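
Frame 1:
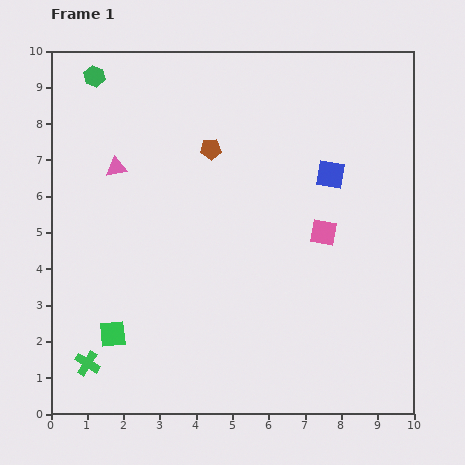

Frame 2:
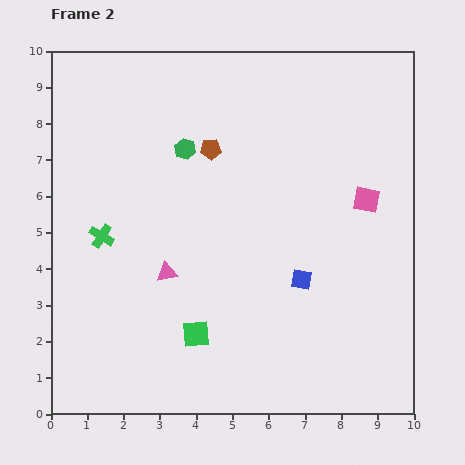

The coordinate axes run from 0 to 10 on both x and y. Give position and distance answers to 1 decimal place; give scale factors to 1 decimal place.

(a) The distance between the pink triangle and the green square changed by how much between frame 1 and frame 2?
-2.7

Distance in frame 1: 4.6. Distance in frame 2: 1.9.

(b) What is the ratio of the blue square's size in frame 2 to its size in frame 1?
0.7×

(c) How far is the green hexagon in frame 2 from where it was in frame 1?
3.2

The green hexagon moved from (1.2, 9.3) to (3.7, 7.3), a distance of √(2.5² + 2.0²) ≈ 3.2.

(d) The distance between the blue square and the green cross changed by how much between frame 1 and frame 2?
-2.9

Distance in frame 1: 8.5. Distance in frame 2: 5.6.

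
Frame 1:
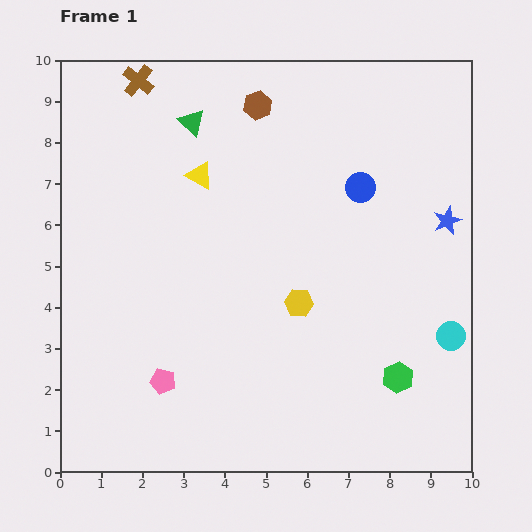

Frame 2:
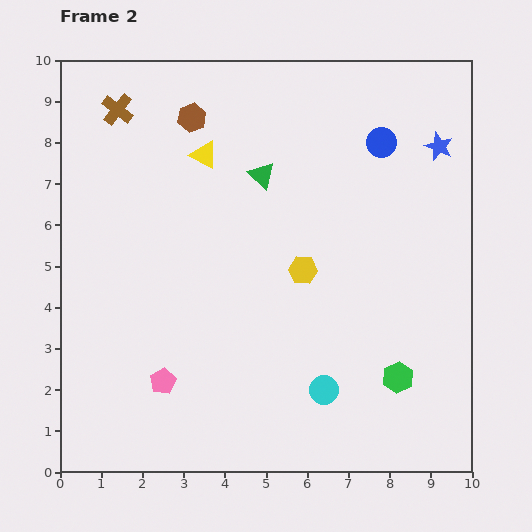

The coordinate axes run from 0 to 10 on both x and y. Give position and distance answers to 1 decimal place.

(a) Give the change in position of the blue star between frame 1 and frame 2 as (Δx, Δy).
(-0.2, 1.8)

The blue star was at (9.4, 6.1) in frame 1 and (9.2, 7.9) in frame 2.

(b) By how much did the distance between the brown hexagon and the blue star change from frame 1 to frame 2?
+0.6

Distance in frame 1: 5.4. Distance in frame 2: 6.0.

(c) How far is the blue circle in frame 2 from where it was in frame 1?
1.2

The blue circle moved from (7.3, 6.9) to (7.8, 8.0), a distance of √(0.5² + 1.1²) ≈ 1.2.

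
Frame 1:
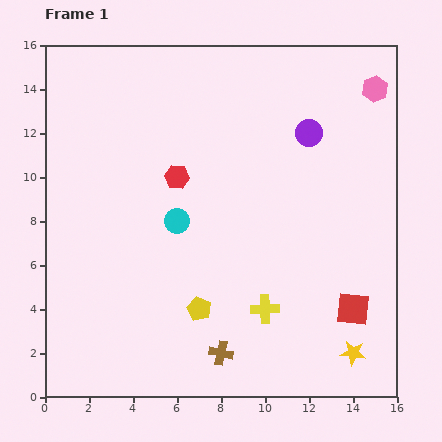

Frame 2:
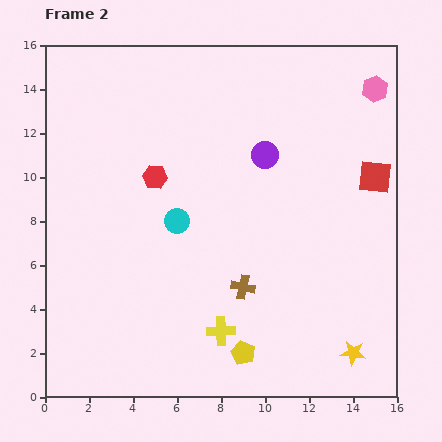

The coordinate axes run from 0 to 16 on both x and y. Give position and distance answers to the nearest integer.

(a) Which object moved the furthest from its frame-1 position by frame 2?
the red square

(moved 6; next 3)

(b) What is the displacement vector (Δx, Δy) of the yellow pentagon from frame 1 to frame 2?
(2, -2)

The yellow pentagon was at (7, 4) in frame 1 and (9, 2) in frame 2.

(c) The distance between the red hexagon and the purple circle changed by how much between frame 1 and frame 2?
-1

Distance in frame 1: 6. Distance in frame 2: 5.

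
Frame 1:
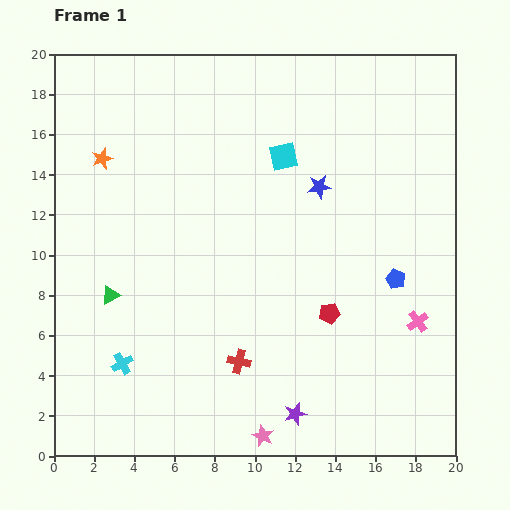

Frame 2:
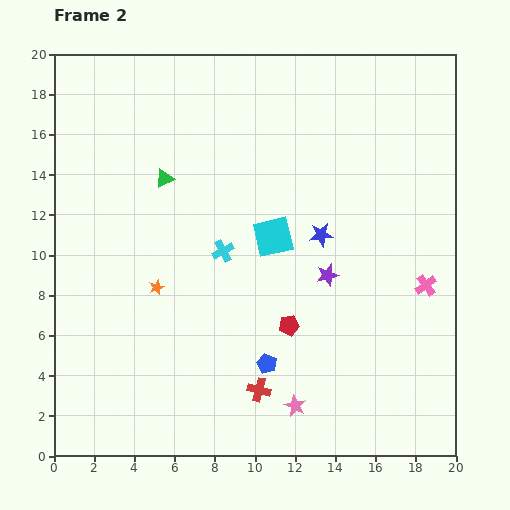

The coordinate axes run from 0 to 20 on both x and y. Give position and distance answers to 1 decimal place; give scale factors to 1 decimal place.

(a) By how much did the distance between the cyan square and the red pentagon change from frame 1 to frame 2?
-3.6

Distance in frame 1: 8.1. Distance in frame 2: 4.5.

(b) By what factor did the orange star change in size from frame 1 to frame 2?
0.7×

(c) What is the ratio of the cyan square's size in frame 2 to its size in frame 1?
1.4×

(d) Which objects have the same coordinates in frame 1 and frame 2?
none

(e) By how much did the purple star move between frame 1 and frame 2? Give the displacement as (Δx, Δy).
(1.6, 6.9)

The purple star was at (12.0, 2.1) in frame 1 and (13.6, 9.0) in frame 2.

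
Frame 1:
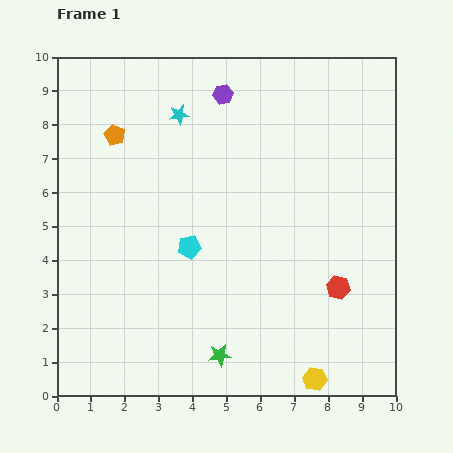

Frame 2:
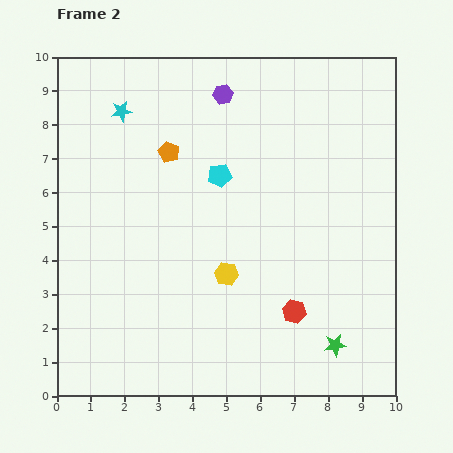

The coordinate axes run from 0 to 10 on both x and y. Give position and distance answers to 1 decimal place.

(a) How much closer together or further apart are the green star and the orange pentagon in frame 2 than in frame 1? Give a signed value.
+0.3

Distance in frame 1: 7.2. Distance in frame 2: 7.5.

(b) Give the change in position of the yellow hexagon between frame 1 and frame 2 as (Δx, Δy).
(-2.6, 3.1)

The yellow hexagon was at (7.6, 0.5) in frame 1 and (5.0, 3.6) in frame 2.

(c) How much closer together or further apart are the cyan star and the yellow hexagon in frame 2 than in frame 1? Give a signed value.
-3.1

Distance in frame 1: 8.8. Distance in frame 2: 5.7.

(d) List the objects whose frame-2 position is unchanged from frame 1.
the purple hexagon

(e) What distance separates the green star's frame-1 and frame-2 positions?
3.4

The green star moved from (4.8, 1.2) to (8.2, 1.5), a distance of √(3.4² + 0.3²) ≈ 3.4.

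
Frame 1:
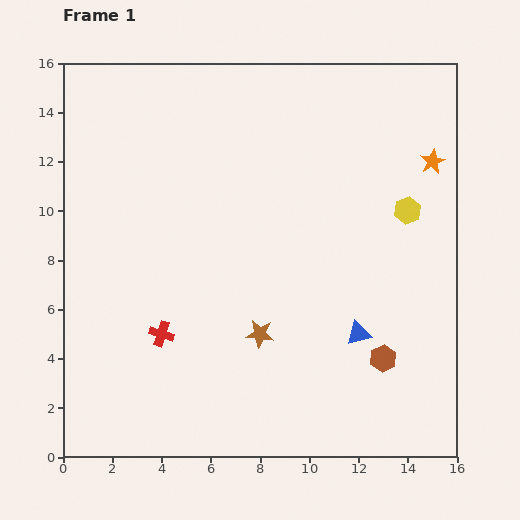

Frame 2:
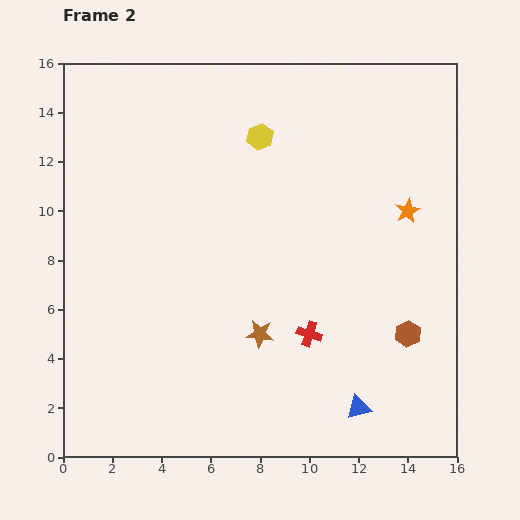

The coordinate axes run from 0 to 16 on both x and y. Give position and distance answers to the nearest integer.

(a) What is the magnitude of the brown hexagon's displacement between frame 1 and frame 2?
1

The brown hexagon moved from (13, 4) to (14, 5), a distance of √(1² + 1²) ≈ 1.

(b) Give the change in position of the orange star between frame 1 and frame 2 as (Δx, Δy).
(-1, -2)

The orange star was at (15, 12) in frame 1 and (14, 10) in frame 2.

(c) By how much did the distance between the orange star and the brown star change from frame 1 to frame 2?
-2

Distance in frame 1: 10. Distance in frame 2: 8.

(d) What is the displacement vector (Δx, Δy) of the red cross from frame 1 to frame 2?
(6, 0)

The red cross was at (4, 5) in frame 1 and (10, 5) in frame 2.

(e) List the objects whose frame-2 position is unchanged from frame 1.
the brown star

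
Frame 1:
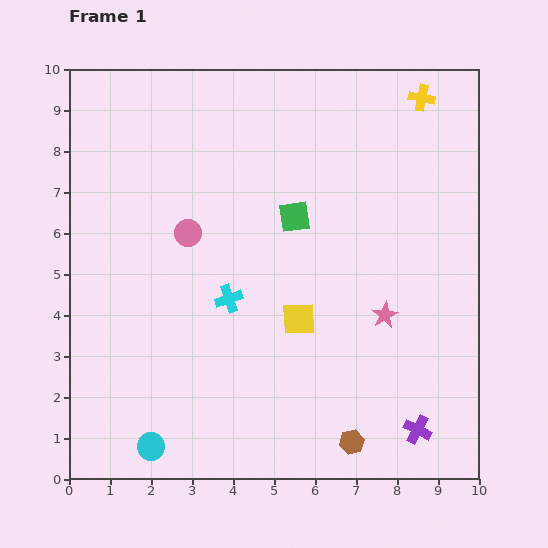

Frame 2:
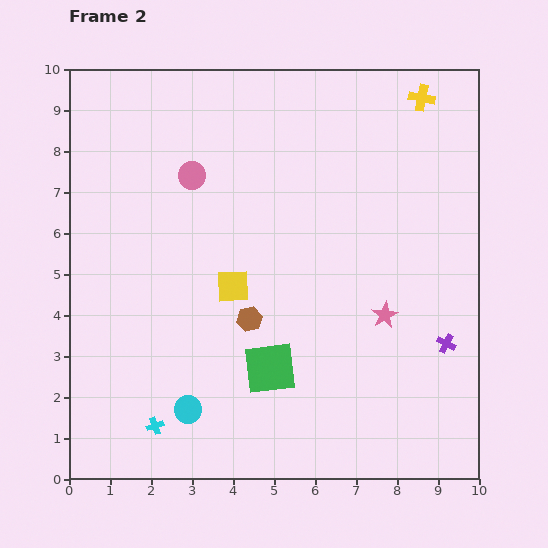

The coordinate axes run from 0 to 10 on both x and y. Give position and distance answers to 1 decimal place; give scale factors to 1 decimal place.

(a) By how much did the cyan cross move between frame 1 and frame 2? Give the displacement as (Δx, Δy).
(-1.8, -3.1)

The cyan cross was at (3.9, 4.4) in frame 1 and (2.1, 1.3) in frame 2.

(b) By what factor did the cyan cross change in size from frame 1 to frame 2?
0.6×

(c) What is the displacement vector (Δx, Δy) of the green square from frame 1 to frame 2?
(-0.6, -3.7)

The green square was at (5.5, 6.4) in frame 1 and (4.9, 2.7) in frame 2.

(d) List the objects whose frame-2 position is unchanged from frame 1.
the pink star, the yellow cross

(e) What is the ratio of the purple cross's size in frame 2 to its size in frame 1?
0.7×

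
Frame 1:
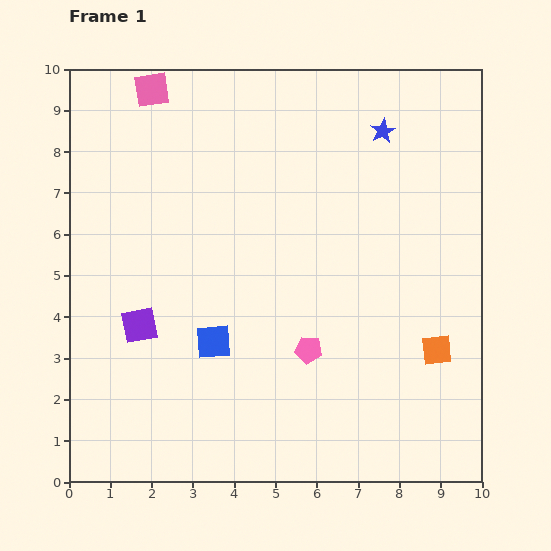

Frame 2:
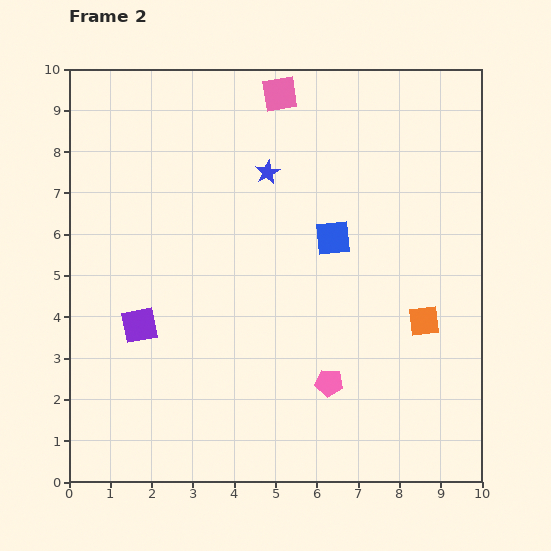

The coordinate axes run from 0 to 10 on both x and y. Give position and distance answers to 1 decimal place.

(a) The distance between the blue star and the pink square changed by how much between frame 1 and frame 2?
-3.8

Distance in frame 1: 5.7. Distance in frame 2: 1.9.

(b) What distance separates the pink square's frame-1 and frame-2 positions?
3.1

The pink square moved from (2.0, 9.5) to (5.1, 9.4), a distance of √(3.1² + 0.1²) ≈ 3.1.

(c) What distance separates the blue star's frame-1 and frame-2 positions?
3.0

The blue star moved from (7.6, 8.5) to (4.8, 7.5), a distance of √(2.8² + 1.0²) ≈ 3.0.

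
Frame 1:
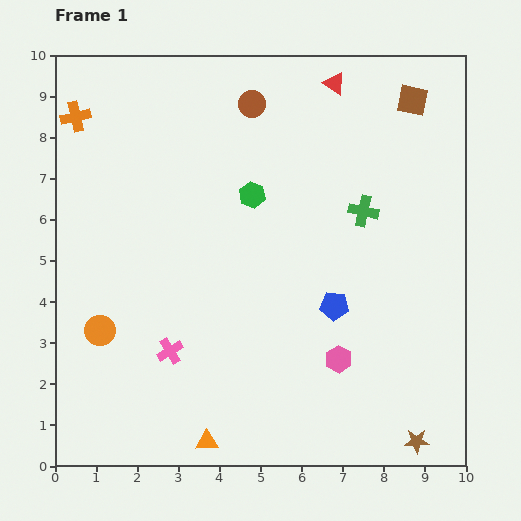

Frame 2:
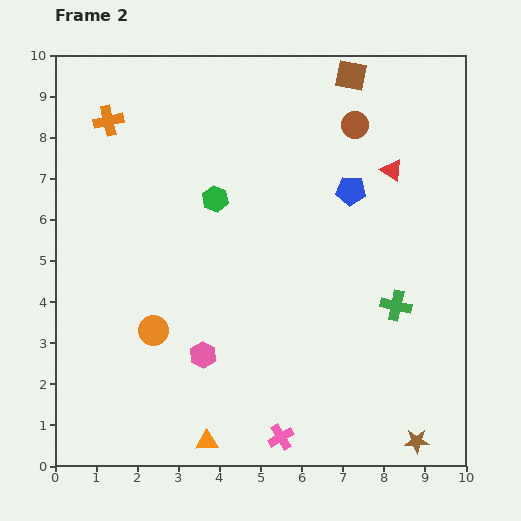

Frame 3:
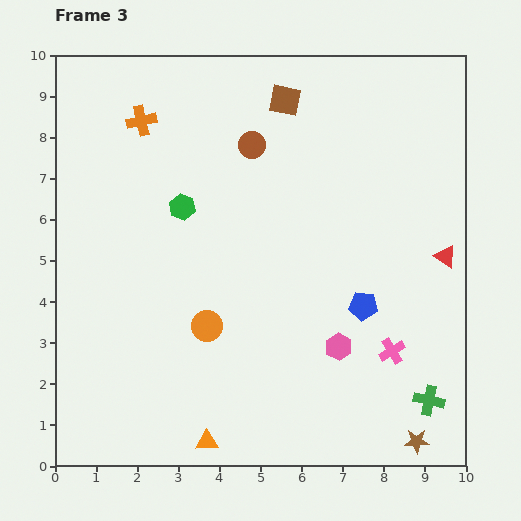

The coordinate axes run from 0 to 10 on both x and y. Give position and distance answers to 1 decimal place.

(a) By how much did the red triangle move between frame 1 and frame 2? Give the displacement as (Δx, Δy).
(1.4, -2.1)

The red triangle was at (6.8, 9.3) in frame 1 and (8.2, 7.2) in frame 2.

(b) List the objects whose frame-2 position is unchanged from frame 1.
the brown star, the orange triangle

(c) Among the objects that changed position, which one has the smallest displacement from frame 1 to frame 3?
the pink hexagon

(moved 0.3)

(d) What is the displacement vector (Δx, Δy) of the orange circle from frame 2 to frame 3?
(1.3, 0.1)

The orange circle was at (2.4, 3.3) in frame 2 and (3.7, 3.4) in frame 3.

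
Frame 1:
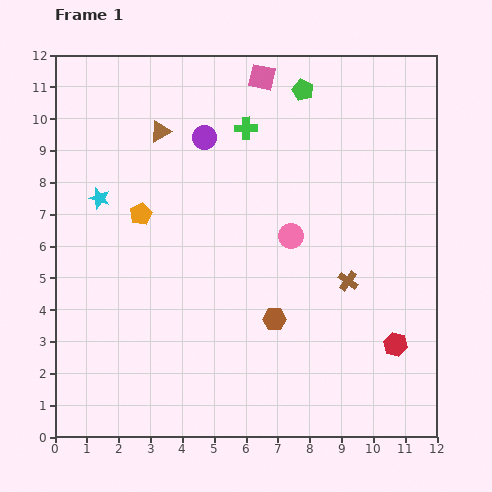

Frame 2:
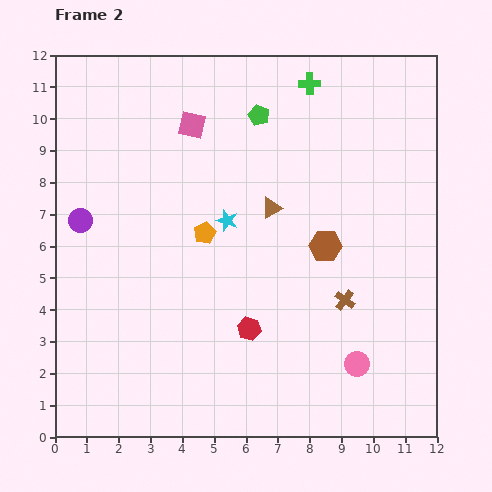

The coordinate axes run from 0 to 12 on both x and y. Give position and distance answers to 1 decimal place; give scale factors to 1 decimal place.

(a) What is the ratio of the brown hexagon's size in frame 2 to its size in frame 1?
1.4×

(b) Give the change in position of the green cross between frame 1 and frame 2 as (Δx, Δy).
(2.0, 1.4)

The green cross was at (6.0, 9.7) in frame 1 and (8.0, 11.1) in frame 2.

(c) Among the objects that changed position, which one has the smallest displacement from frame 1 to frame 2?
the brown cross

(moved 0.6)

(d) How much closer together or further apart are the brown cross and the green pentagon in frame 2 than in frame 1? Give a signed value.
+0.2

Distance in frame 1: 6.2. Distance in frame 2: 6.4.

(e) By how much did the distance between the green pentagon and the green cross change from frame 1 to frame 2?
-0.3

Distance in frame 1: 2.2. Distance in frame 2: 1.9.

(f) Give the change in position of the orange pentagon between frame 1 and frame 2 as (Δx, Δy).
(2.0, -0.6)

The orange pentagon was at (2.7, 7.0) in frame 1 and (4.7, 6.4) in frame 2.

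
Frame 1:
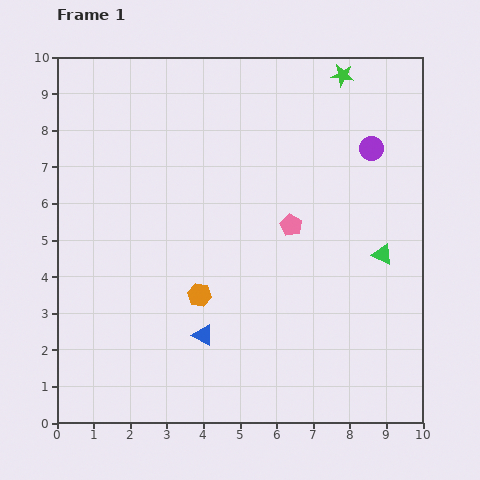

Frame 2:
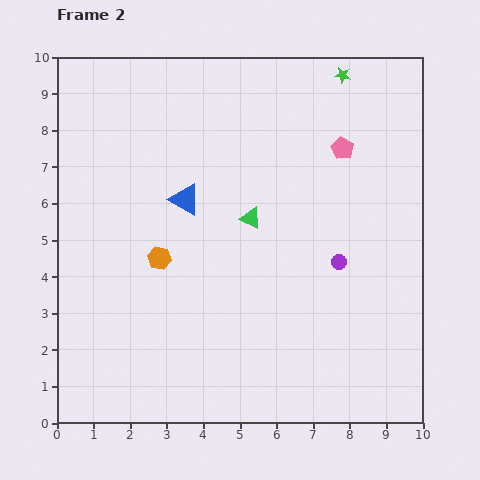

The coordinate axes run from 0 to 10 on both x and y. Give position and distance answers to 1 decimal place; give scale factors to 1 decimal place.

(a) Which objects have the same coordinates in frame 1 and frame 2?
the green star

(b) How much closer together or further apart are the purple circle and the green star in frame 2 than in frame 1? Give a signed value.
+2.9

Distance in frame 1: 2.2. Distance in frame 2: 5.1.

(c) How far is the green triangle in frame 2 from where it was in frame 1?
3.7

The green triangle moved from (8.9, 4.6) to (5.3, 5.6), a distance of √(3.6² + 1.0²) ≈ 3.7.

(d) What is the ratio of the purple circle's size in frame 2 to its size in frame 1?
0.6×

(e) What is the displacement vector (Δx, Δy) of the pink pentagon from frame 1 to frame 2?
(1.4, 2.1)

The pink pentagon was at (6.4, 5.4) in frame 1 and (7.8, 7.5) in frame 2.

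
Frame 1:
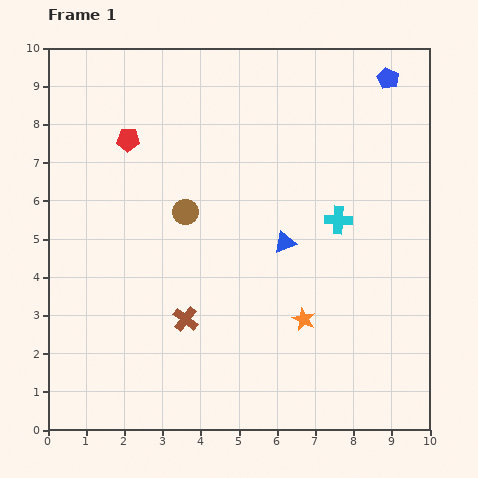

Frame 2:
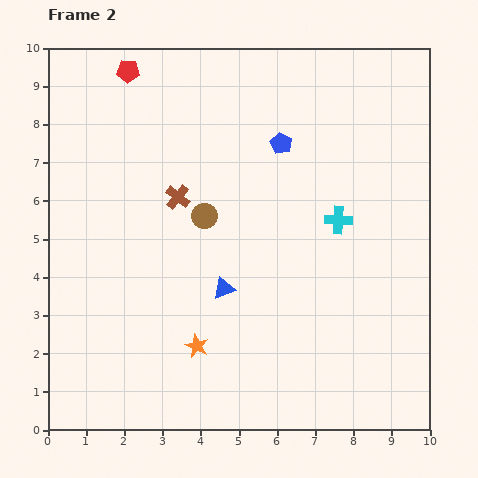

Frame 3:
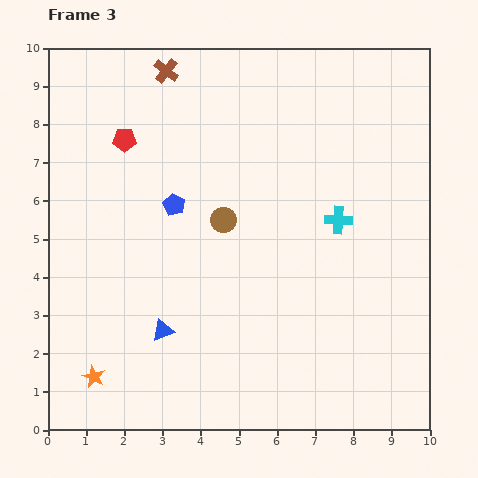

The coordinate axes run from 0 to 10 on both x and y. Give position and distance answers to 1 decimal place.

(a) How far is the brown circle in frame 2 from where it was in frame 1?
0.5

The brown circle moved from (3.6, 5.7) to (4.1, 5.6), a distance of √(0.5² + 0.1²) ≈ 0.5.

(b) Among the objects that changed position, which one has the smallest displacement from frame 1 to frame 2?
the brown circle

(moved 0.5)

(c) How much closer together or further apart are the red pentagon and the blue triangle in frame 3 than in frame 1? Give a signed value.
+0.2

Distance in frame 1: 4.9. Distance in frame 3: 5.1.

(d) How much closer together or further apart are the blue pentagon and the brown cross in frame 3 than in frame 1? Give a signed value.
-4.7

Distance in frame 1: 8.2. Distance in frame 3: 3.5.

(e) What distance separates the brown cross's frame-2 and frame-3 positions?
3.3

The brown cross moved from (3.4, 6.1) to (3.1, 9.4), a distance of √(0.3² + 3.3²) ≈ 3.3.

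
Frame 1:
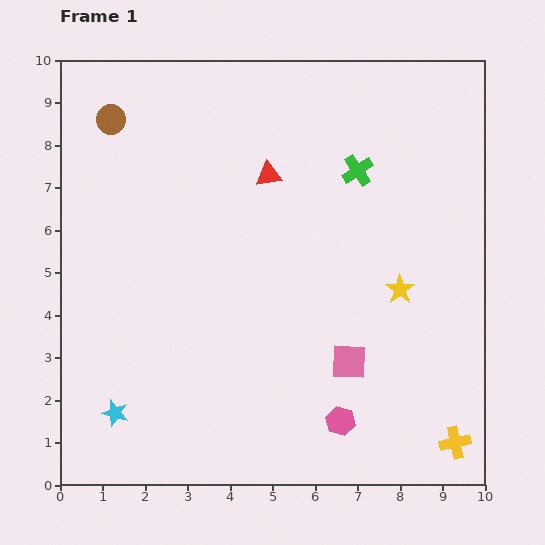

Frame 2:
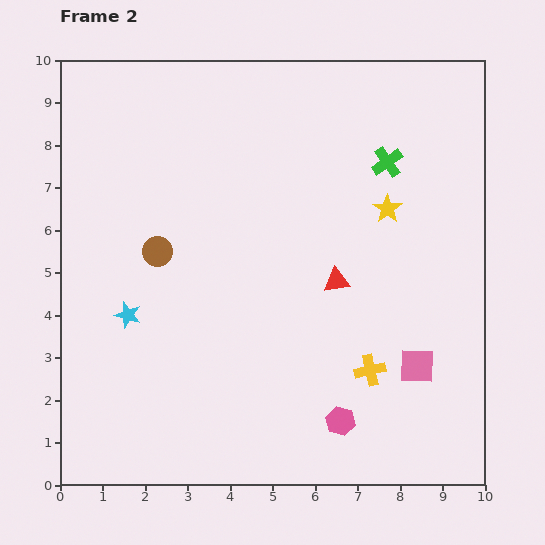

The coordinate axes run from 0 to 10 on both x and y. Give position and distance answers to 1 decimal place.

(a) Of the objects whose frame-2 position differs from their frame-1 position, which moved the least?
the green cross

(moved 0.7)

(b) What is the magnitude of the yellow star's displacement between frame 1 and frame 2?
1.9

The yellow star moved from (8.0, 4.6) to (7.7, 6.5), a distance of √(0.3² + 1.9²) ≈ 1.9.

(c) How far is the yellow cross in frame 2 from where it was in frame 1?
2.6

The yellow cross moved from (9.3, 1.0) to (7.3, 2.7), a distance of √(2.0² + 1.7²) ≈ 2.6.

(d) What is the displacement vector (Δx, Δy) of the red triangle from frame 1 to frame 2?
(1.6, -2.5)

The red triangle was at (4.9, 7.3) in frame 1 and (6.5, 4.8) in frame 2.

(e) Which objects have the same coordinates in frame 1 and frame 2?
the pink hexagon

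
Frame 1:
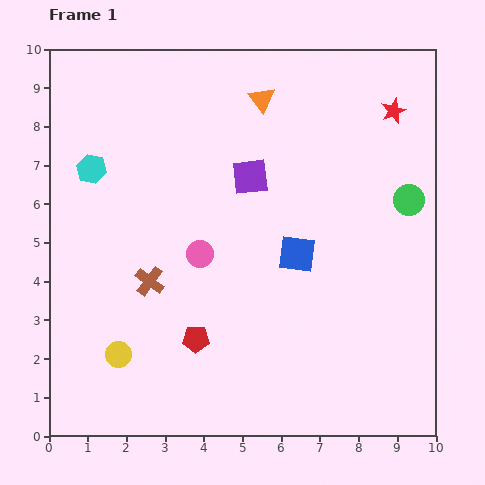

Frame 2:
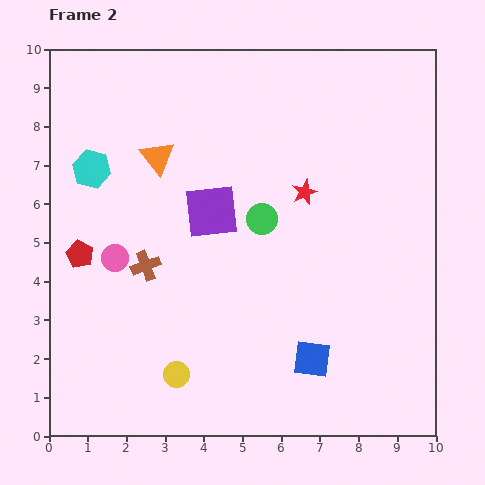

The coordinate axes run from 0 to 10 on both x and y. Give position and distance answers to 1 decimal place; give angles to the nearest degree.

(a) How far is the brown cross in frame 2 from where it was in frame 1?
0.4

The brown cross moved from (2.6, 4.0) to (2.5, 4.4), a distance of √(0.1² + 0.4²) ≈ 0.4.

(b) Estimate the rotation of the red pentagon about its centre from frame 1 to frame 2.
25° clockwise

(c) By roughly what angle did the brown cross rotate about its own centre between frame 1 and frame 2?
33° clockwise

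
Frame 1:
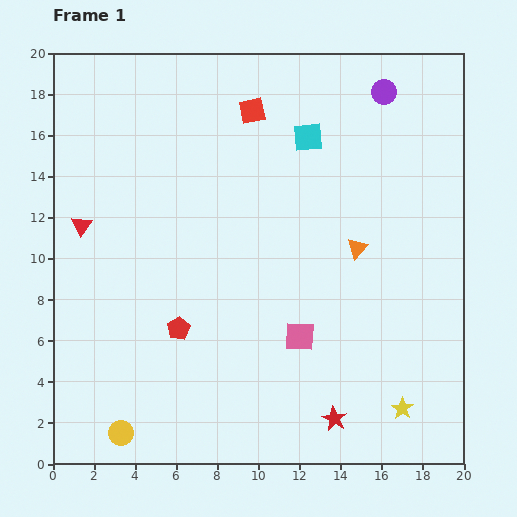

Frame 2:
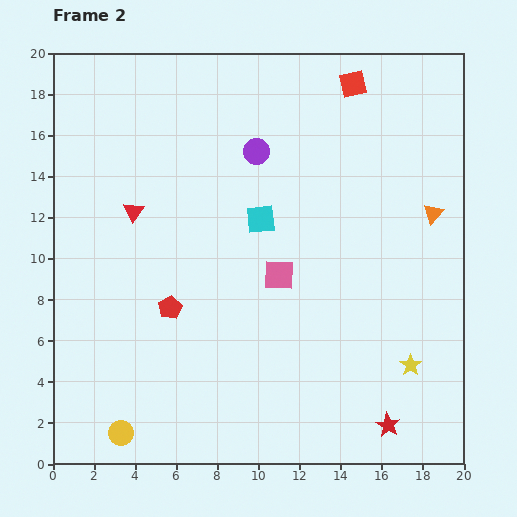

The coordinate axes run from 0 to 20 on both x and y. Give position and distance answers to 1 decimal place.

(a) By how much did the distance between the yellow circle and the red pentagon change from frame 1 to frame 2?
+0.8

Distance in frame 1: 5.8. Distance in frame 2: 6.6.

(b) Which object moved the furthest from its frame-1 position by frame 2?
the purple circle

(moved 6.8; next 5.1)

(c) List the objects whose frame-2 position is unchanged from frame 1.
the yellow circle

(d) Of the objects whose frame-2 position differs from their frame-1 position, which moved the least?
the red pentagon

(moved 1.1)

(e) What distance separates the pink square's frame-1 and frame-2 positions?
3.2

The pink square moved from (12.0, 6.2) to (11.0, 9.2), a distance of √(1.0² + 3.0²) ≈ 3.2.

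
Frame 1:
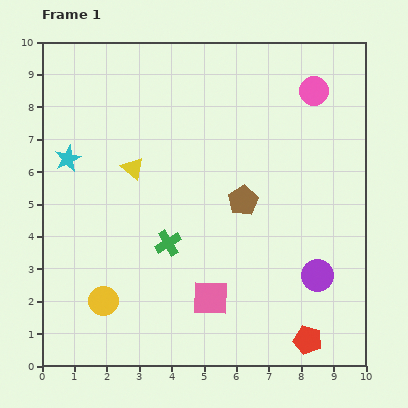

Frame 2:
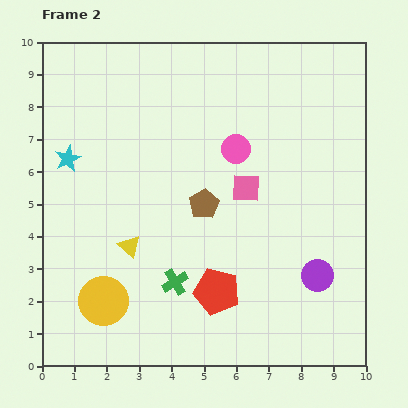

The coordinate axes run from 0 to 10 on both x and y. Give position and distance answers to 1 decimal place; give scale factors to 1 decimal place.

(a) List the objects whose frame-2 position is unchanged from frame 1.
the cyan star, the purple circle, the yellow circle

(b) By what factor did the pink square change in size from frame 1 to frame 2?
0.8×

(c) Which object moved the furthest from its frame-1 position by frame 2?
the pink square

(moved 3.6; next 3.2)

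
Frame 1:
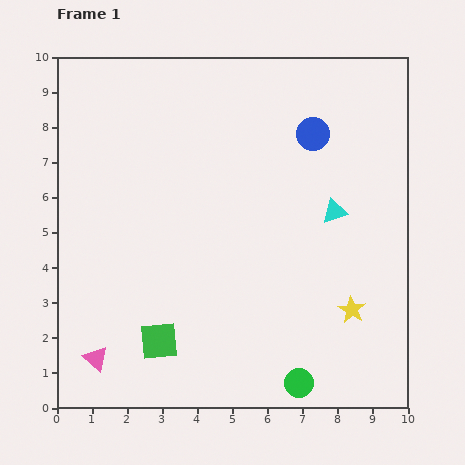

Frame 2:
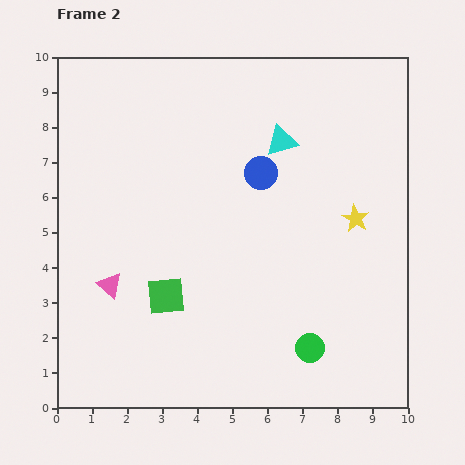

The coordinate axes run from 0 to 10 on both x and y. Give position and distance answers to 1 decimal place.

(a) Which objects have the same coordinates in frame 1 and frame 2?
none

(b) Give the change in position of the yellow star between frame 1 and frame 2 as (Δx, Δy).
(0.1, 2.6)

The yellow star was at (8.4, 2.8) in frame 1 and (8.5, 5.4) in frame 2.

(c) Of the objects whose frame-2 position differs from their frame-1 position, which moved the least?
the green circle

(moved 1.0)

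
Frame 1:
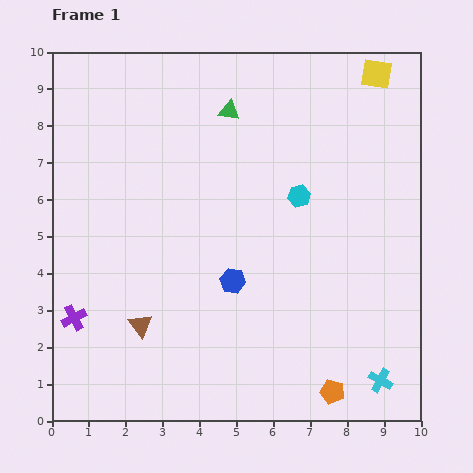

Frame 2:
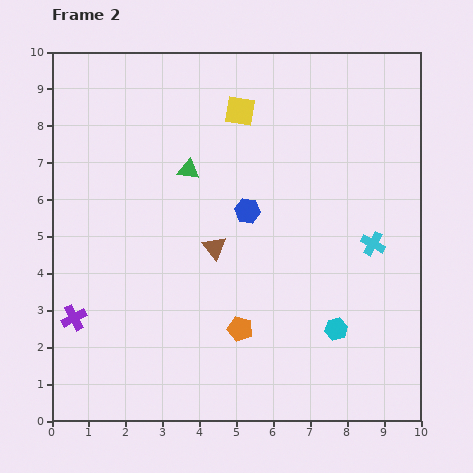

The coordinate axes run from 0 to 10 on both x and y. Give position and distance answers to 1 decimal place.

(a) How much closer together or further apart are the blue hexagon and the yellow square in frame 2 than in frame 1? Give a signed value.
-4.1

Distance in frame 1: 6.8. Distance in frame 2: 2.7.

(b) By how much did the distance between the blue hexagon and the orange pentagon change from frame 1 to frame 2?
-0.8

Distance in frame 1: 4.0. Distance in frame 2: 3.2.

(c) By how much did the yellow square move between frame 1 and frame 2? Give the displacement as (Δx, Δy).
(-3.7, -1.0)

The yellow square was at (8.8, 9.4) in frame 1 and (5.1, 8.4) in frame 2.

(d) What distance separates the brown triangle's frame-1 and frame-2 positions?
2.9

The brown triangle moved from (2.4, 2.6) to (4.4, 4.7), a distance of √(2.0² + 2.1²) ≈ 2.9.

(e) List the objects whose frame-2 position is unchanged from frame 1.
the purple cross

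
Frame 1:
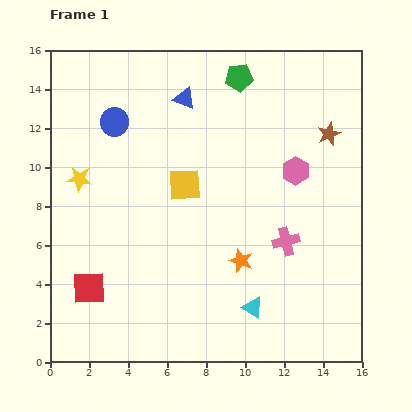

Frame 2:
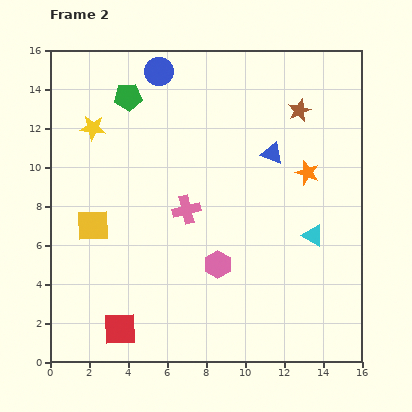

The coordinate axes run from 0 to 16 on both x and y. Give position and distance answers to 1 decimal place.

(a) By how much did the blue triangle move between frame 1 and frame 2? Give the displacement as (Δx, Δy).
(4.5, -2.8)

The blue triangle was at (6.9, 13.5) in frame 1 and (11.4, 10.7) in frame 2.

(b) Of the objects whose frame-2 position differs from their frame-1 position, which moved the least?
the brown star

(moved 1.9)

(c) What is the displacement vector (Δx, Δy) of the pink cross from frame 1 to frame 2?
(-5.1, 1.6)

The pink cross was at (12.1, 6.2) in frame 1 and (7.0, 7.8) in frame 2.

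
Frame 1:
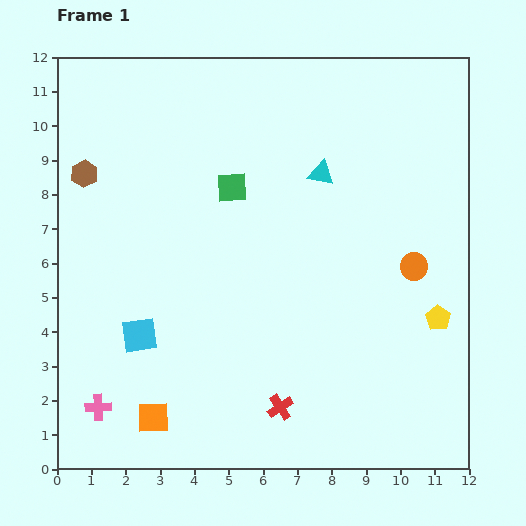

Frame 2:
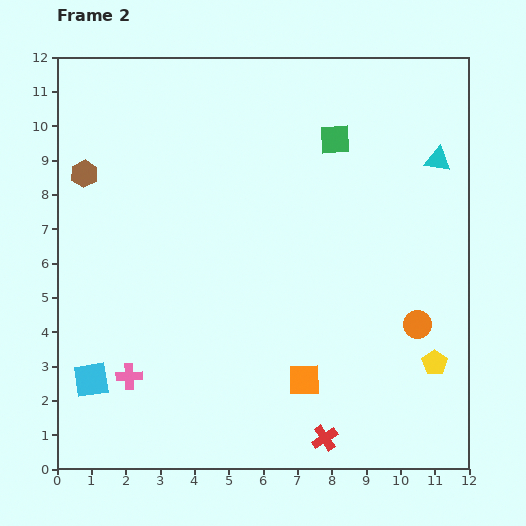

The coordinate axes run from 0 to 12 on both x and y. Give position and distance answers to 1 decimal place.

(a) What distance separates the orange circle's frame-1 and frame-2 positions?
1.7

The orange circle moved from (10.4, 5.9) to (10.5, 4.2), a distance of √(0.1² + 1.7²) ≈ 1.7.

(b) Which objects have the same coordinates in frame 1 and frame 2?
the brown hexagon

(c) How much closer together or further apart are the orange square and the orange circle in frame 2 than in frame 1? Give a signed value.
-5.1

Distance in frame 1: 8.8. Distance in frame 2: 3.7.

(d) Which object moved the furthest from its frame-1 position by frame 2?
the orange square

(moved 4.5; next 3.4)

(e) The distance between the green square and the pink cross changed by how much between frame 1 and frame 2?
+1.6

Distance in frame 1: 7.5. Distance in frame 2: 9.1.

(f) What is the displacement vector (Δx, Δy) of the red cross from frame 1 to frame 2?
(1.3, -0.9)

The red cross was at (6.5, 1.8) in frame 1 and (7.8, 0.9) in frame 2.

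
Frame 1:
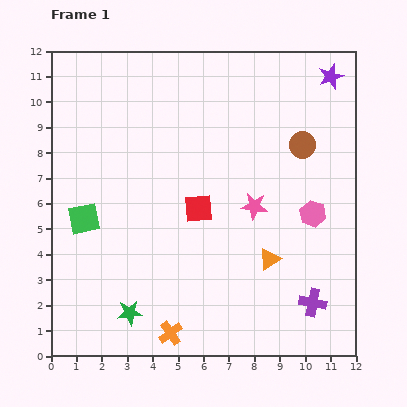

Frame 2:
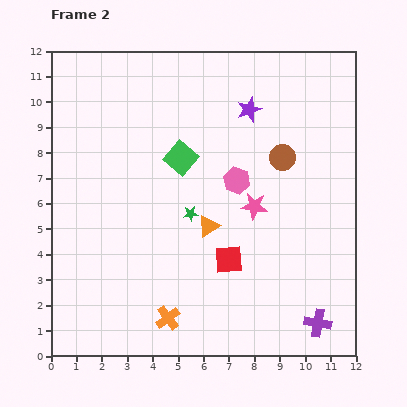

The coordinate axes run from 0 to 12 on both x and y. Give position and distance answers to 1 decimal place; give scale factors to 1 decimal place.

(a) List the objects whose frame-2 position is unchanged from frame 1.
the pink star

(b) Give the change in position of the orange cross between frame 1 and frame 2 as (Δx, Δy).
(-0.1, 0.6)

The orange cross was at (4.7, 0.9) in frame 1 and (4.6, 1.5) in frame 2.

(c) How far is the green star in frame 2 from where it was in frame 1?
4.6

The green star moved from (3.1, 1.7) to (5.5, 5.6), a distance of √(2.4² + 3.9²) ≈ 4.6.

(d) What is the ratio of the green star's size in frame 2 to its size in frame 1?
0.6×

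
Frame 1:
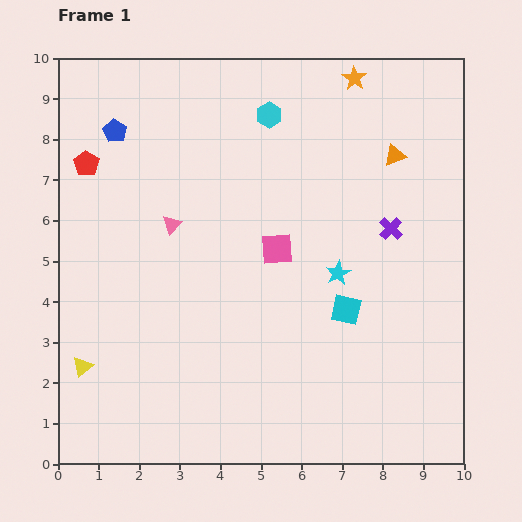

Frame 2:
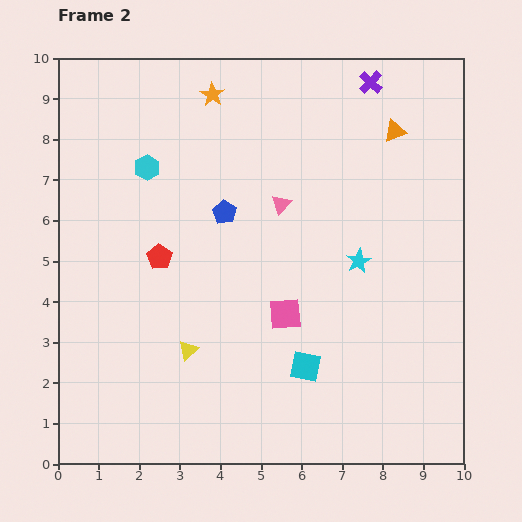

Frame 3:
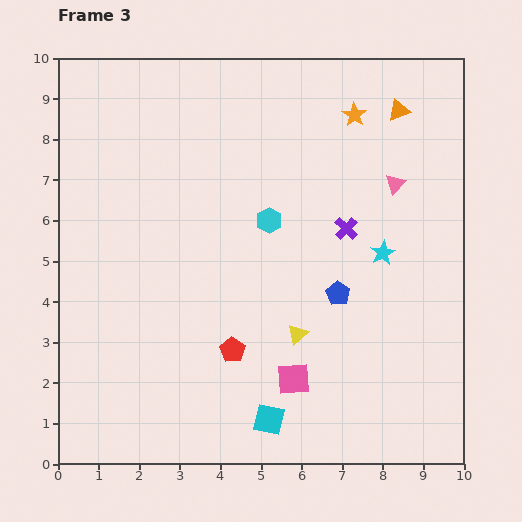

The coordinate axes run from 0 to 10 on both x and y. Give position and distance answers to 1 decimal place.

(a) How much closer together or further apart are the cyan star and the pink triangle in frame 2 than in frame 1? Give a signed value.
-1.9

Distance in frame 1: 4.3. Distance in frame 2: 2.4.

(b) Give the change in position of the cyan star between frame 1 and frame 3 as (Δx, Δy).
(1.1, 0.5)

The cyan star was at (6.9, 4.7) in frame 1 and (8.0, 5.2) in frame 3.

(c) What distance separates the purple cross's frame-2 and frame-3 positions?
3.6

The purple cross moved from (7.7, 9.4) to (7.1, 5.8), a distance of √(0.6² + 3.6²) ≈ 3.6.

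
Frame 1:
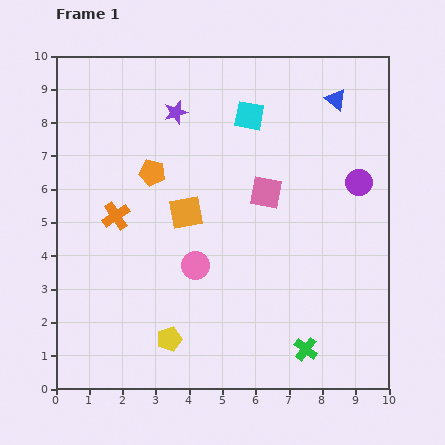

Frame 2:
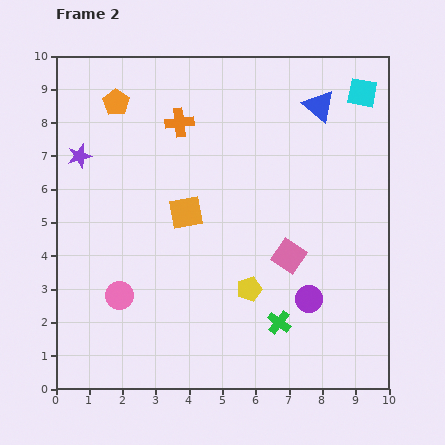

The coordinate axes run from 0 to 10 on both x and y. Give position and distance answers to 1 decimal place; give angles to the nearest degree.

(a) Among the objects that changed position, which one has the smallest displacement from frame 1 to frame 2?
the blue triangle

(moved 0.5)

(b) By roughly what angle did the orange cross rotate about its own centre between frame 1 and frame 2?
26° clockwise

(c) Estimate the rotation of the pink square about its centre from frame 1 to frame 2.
23° clockwise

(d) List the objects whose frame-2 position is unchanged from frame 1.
the orange square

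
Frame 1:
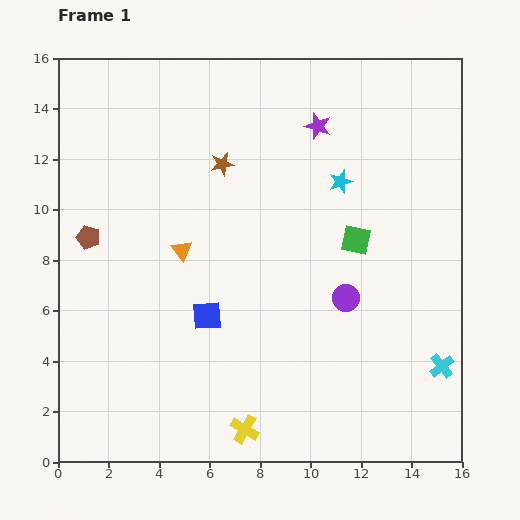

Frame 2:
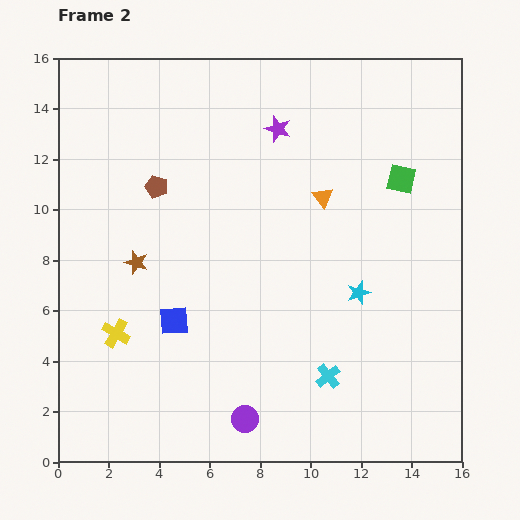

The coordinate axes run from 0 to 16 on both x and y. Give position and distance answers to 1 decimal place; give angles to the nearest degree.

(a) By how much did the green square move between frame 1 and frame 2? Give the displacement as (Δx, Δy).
(1.8, 2.4)

The green square was at (11.8, 8.8) in frame 1 and (13.6, 11.2) in frame 2.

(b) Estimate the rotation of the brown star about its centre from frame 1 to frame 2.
30° clockwise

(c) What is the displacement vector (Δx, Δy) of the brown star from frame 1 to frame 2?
(-3.4, -3.9)

The brown star was at (6.5, 11.8) in frame 1 and (3.1, 7.9) in frame 2.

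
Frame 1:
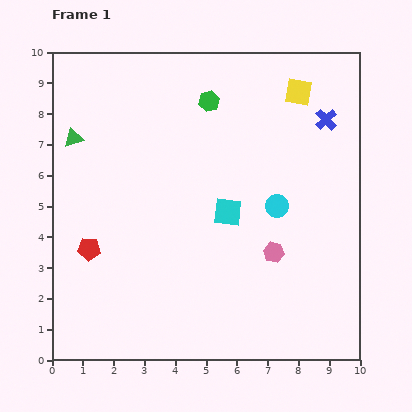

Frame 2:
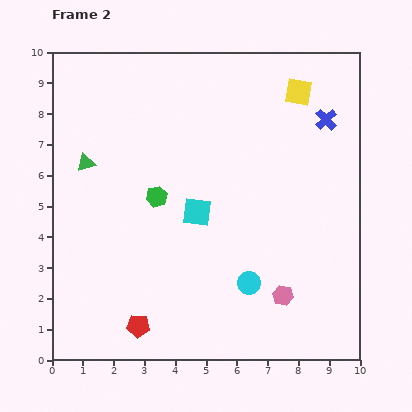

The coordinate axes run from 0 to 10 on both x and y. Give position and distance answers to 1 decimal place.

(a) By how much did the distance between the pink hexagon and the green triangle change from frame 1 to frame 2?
+0.2

Distance in frame 1: 7.5. Distance in frame 2: 7.7.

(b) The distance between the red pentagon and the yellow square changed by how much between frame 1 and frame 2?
+0.7

Distance in frame 1: 8.5. Distance in frame 2: 9.2.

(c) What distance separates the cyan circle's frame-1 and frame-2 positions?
2.7

The cyan circle moved from (7.3, 5.0) to (6.4, 2.5), a distance of √(0.9² + 2.5²) ≈ 2.7.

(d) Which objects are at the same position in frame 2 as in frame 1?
the blue cross, the yellow square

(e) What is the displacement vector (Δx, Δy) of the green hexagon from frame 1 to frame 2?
(-1.7, -3.1)

The green hexagon was at (5.1, 8.4) in frame 1 and (3.4, 5.3) in frame 2.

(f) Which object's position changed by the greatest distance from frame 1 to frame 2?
the green hexagon

(moved 3.5; next 3.0)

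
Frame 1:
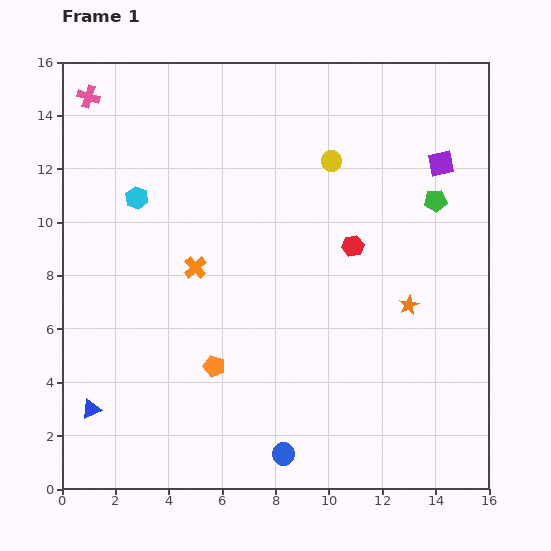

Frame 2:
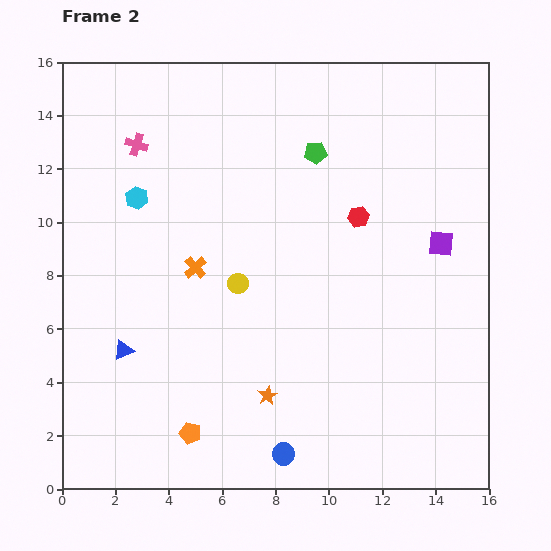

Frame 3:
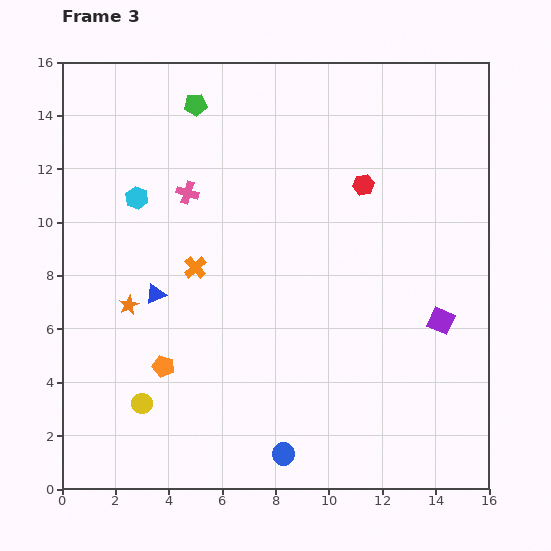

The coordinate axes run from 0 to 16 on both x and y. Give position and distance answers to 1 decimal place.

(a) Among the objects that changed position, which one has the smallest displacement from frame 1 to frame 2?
the red hexagon

(moved 1.1)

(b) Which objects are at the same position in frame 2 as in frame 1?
the orange cross, the cyan hexagon, the blue circle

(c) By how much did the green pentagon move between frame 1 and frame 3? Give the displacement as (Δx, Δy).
(-9.0, 3.6)

The green pentagon was at (14.0, 10.8) in frame 1 and (5.0, 14.4) in frame 3.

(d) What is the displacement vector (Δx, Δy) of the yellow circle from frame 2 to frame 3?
(-3.6, -4.5)

The yellow circle was at (6.6, 7.7) in frame 2 and (3.0, 3.2) in frame 3.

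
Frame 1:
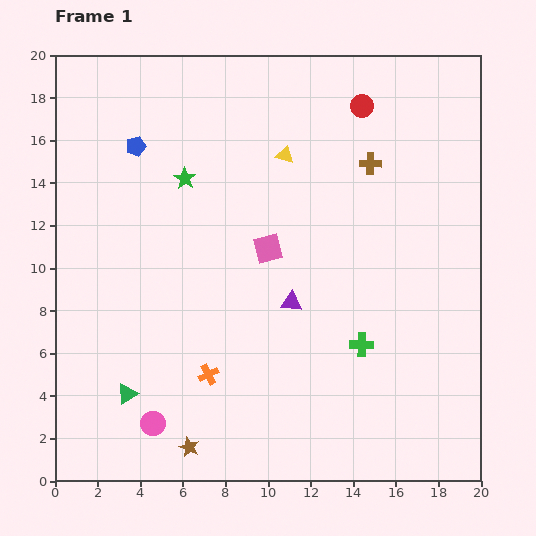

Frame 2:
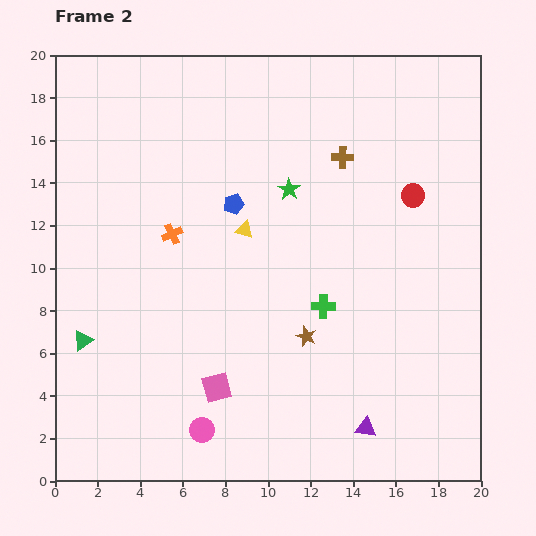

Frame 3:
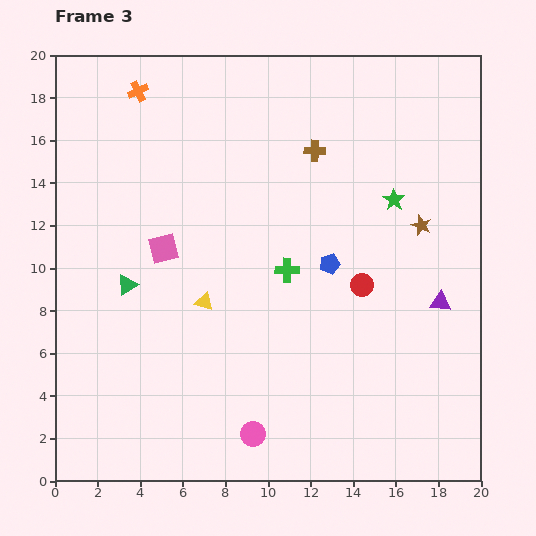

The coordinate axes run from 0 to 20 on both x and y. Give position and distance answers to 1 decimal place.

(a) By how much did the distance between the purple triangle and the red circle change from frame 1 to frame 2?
+1.3

Distance in frame 1: 9.8. Distance in frame 2: 11.1.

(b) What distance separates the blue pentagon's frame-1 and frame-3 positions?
10.6

The blue pentagon moved from (3.8, 15.7) to (12.9, 10.2), a distance of √(9.1² + 5.5²) ≈ 10.6.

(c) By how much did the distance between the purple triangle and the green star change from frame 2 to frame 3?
-6.5

Distance in frame 2: 11.8. Distance in frame 3: 5.3.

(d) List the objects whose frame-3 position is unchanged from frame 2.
none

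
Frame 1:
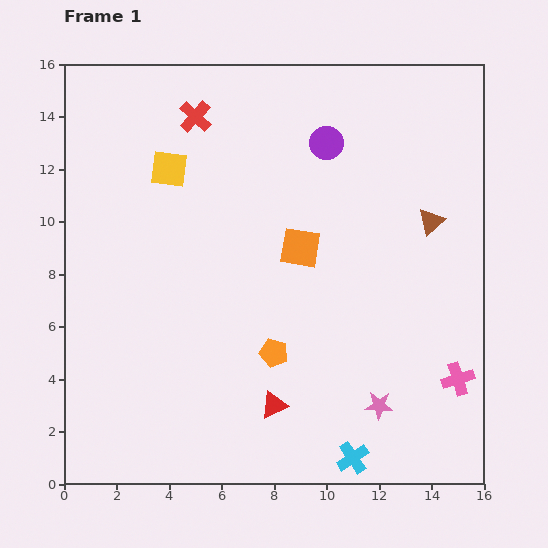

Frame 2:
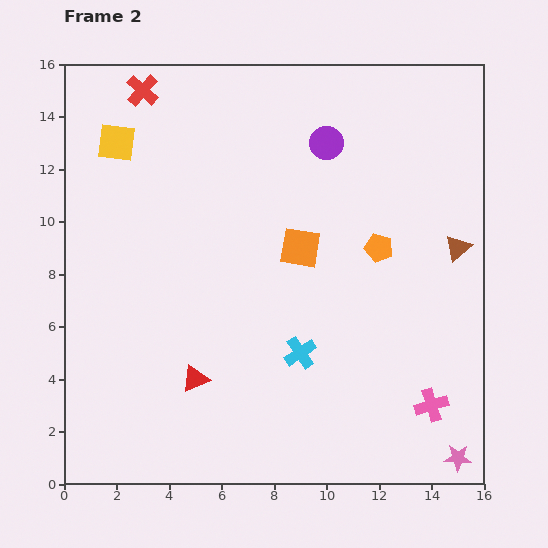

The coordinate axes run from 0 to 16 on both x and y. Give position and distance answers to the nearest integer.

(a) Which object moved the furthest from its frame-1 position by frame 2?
the orange pentagon

(moved 6; next 4)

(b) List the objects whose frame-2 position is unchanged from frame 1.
the orange square, the purple circle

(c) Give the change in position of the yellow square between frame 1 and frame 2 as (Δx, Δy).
(-2, 1)

The yellow square was at (4, 12) in frame 1 and (2, 13) in frame 2.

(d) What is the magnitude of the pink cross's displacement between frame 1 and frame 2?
1

The pink cross moved from (15, 4) to (14, 3), a distance of √(1² + 1²) ≈ 1.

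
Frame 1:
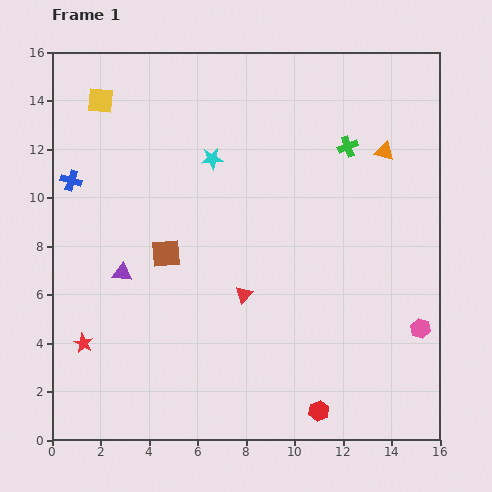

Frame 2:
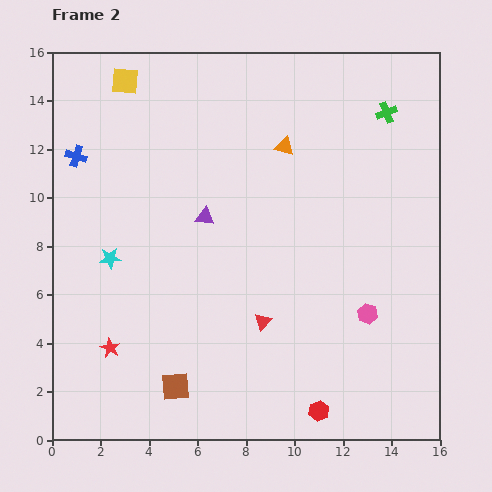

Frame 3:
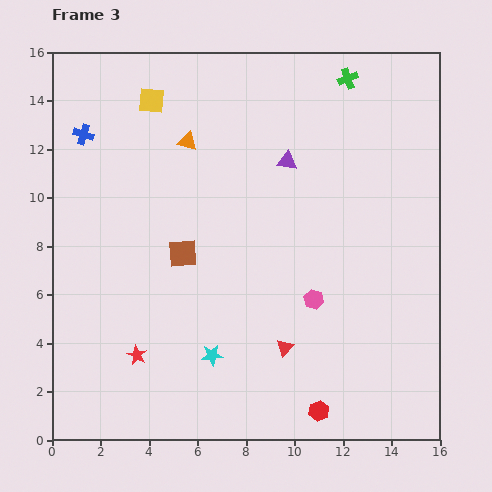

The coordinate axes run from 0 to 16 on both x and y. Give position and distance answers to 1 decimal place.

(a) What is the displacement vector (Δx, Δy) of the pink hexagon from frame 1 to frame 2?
(-2.2, 0.6)

The pink hexagon was at (15.2, 4.6) in frame 1 and (13.0, 5.2) in frame 2.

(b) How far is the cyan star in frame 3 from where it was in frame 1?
8.1

The cyan star moved from (6.6, 11.6) to (6.6, 3.5), a distance of √(0.0² + 8.1²) ≈ 8.1.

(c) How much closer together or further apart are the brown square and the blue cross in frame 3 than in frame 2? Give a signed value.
-3.9

Distance in frame 2: 10.3. Distance in frame 3: 6.4.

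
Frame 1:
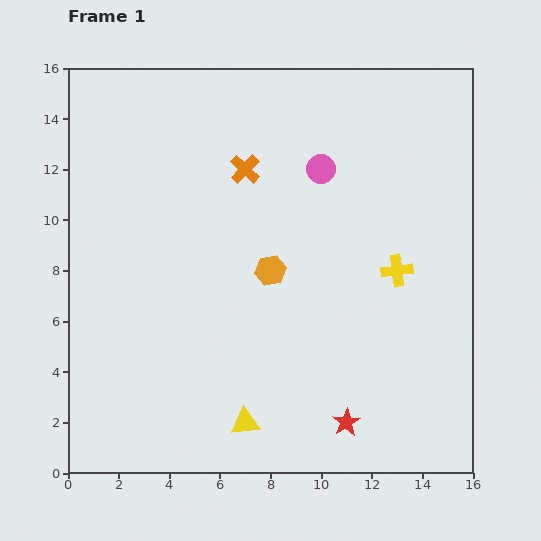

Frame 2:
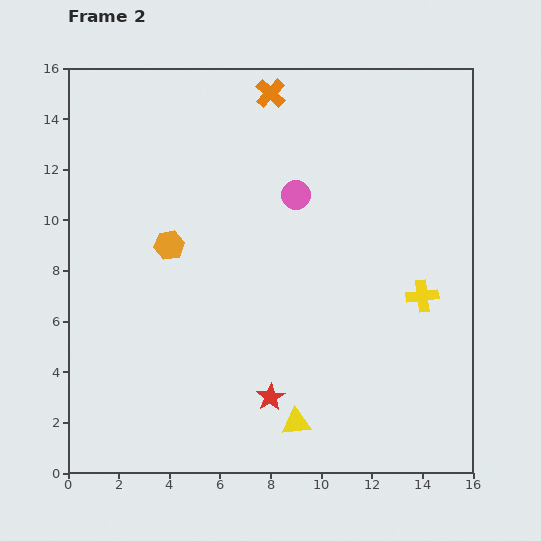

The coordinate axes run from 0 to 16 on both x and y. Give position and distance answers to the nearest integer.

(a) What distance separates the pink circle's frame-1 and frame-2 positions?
1

The pink circle moved from (10, 12) to (9, 11), a distance of √(1² + 1²) ≈ 1.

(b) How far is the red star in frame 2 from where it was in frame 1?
3

The red star moved from (11, 2) to (8, 3), a distance of √(3² + 1²) ≈ 3.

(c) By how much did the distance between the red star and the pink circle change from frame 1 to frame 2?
-2

Distance in frame 1: 10. Distance in frame 2: 8.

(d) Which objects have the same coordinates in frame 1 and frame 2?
none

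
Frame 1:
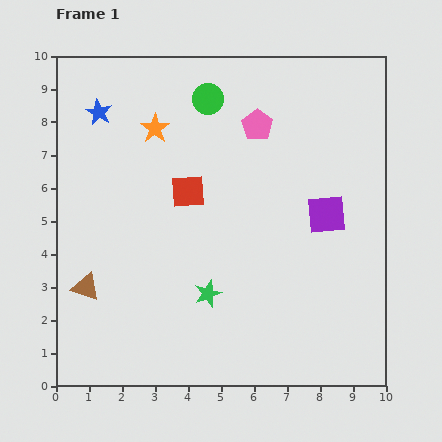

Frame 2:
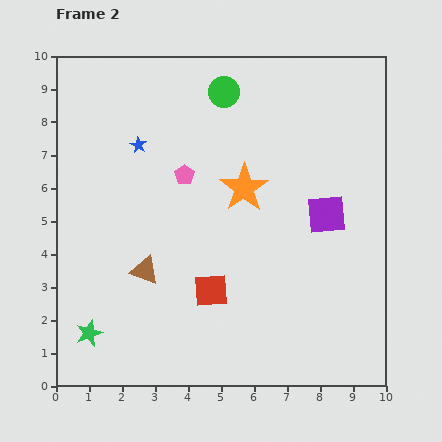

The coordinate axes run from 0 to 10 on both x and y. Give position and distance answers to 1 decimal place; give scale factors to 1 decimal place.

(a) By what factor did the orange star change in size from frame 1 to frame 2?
1.7×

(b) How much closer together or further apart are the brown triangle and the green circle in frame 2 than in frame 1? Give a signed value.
-0.9

Distance in frame 1: 6.8. Distance in frame 2: 5.9.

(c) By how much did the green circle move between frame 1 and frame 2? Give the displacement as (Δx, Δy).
(0.5, 0.2)

The green circle was at (4.6, 8.7) in frame 1 and (5.1, 8.9) in frame 2.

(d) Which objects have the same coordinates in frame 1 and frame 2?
the purple square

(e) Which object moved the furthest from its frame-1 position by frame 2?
the green star

(moved 3.8; next 3.2)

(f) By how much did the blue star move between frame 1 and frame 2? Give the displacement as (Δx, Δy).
(1.2, -1.0)

The blue star was at (1.3, 8.3) in frame 1 and (2.5, 7.3) in frame 2.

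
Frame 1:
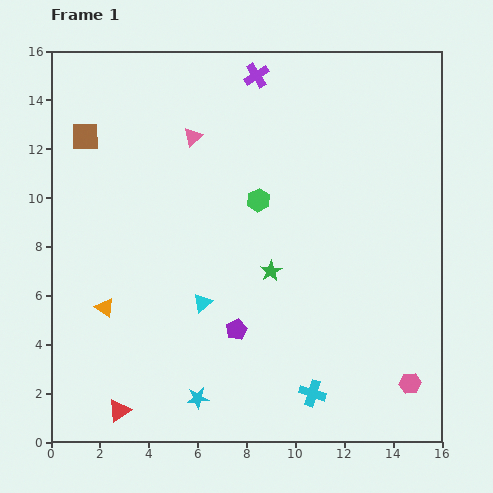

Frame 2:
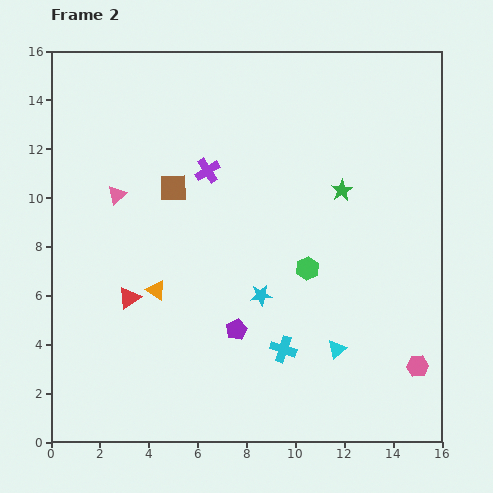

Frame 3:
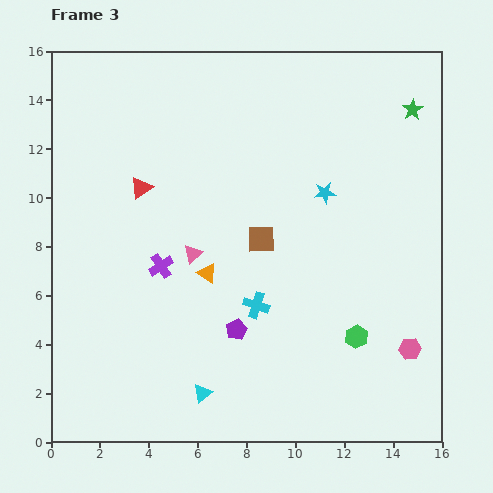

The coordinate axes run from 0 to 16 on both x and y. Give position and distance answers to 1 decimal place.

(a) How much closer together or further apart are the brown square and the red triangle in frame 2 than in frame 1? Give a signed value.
-6.5

Distance in frame 1: 11.3. Distance in frame 2: 4.8.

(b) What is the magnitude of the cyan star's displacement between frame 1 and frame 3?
9.9

The cyan star moved from (6.0, 1.8) to (11.2, 10.2), a distance of √(5.2² + 8.4²) ≈ 9.9.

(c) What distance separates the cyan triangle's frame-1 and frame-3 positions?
3.7

The cyan triangle moved from (6.2, 5.7) to (6.2, 2.0), a distance of √(0.0² + 3.7²) ≈ 3.7.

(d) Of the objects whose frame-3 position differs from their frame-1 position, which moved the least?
the pink hexagon

(moved 1.4)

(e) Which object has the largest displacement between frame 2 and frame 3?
the cyan triangle

(moved 5.8; next 4.9)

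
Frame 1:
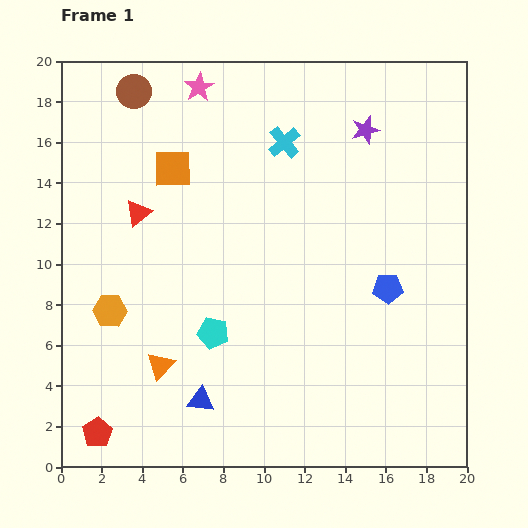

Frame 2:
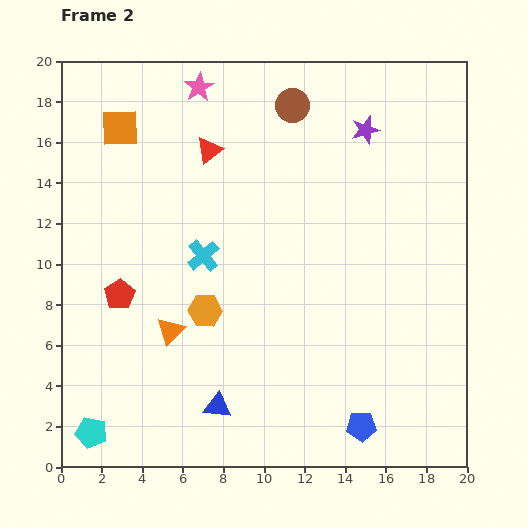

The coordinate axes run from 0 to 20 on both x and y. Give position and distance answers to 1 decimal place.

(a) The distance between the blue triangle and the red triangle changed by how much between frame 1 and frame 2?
+2.9

Distance in frame 1: 9.7. Distance in frame 2: 12.6.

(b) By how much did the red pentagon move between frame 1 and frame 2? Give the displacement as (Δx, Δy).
(1.1, 6.8)

The red pentagon was at (1.8, 1.7) in frame 1 and (2.9, 8.5) in frame 2.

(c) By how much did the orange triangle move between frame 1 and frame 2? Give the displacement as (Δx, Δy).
(0.5, 1.7)

The orange triangle was at (4.9, 5.0) in frame 1 and (5.4, 6.7) in frame 2.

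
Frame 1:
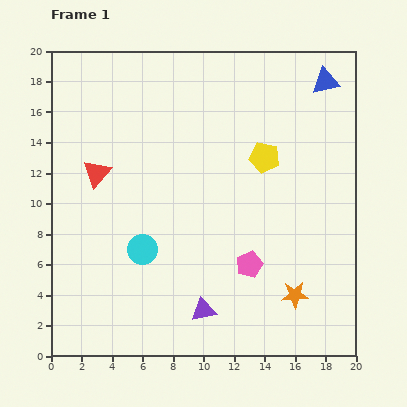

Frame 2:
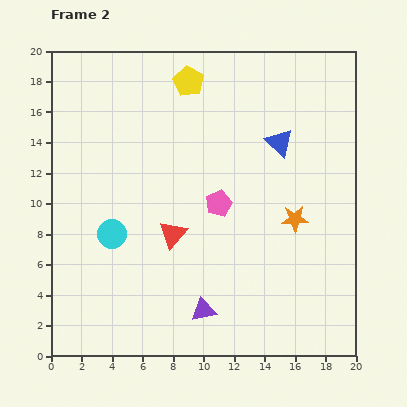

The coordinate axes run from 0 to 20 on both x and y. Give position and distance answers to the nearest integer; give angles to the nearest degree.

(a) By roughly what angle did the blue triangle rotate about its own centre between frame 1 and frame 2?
54° clockwise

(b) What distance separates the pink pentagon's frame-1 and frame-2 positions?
4

The pink pentagon moved from (13, 6) to (11, 10), a distance of √(2² + 4²) ≈ 4.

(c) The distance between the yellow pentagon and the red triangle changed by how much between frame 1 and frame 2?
-1

Distance in frame 1: 11. Distance in frame 2: 10.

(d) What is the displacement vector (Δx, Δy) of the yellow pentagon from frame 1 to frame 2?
(-5, 5)

The yellow pentagon was at (14, 13) in frame 1 and (9, 18) in frame 2.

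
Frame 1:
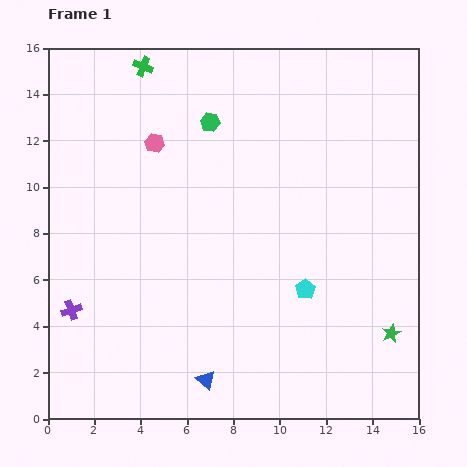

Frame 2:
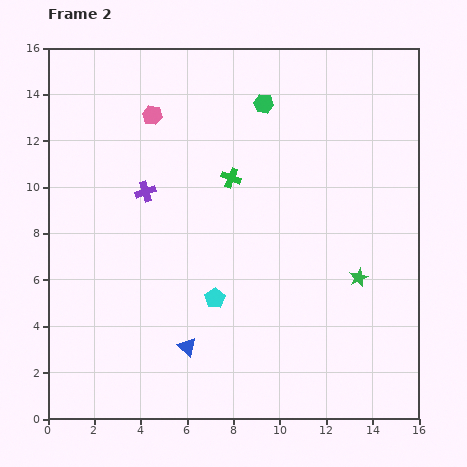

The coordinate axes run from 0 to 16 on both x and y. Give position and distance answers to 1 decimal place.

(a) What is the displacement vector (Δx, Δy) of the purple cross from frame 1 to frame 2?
(3.2, 5.1)

The purple cross was at (1.0, 4.7) in frame 1 and (4.2, 9.8) in frame 2.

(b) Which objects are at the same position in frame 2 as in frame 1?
none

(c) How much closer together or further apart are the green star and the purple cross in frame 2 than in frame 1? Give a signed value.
-3.9

Distance in frame 1: 13.8. Distance in frame 2: 9.9.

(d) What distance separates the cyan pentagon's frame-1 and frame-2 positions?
3.9

The cyan pentagon moved from (11.1, 5.6) to (7.2, 5.2), a distance of √(3.9² + 0.4²) ≈ 3.9.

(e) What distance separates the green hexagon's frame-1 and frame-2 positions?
2.4

The green hexagon moved from (7.0, 12.8) to (9.3, 13.6), a distance of √(2.3² + 0.8²) ≈ 2.4.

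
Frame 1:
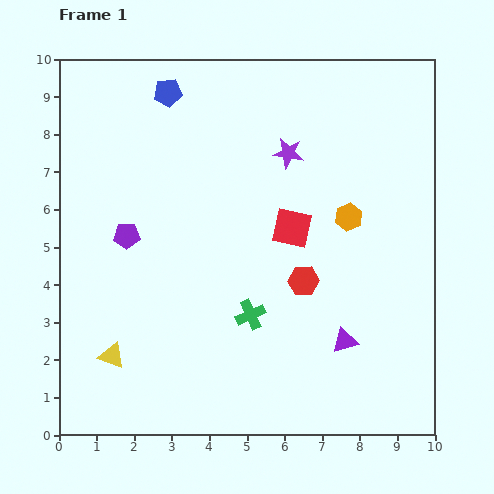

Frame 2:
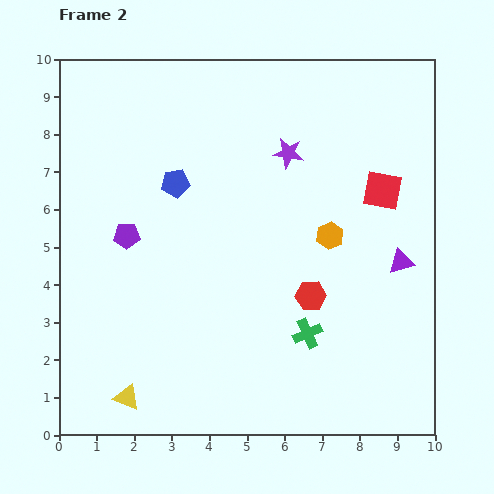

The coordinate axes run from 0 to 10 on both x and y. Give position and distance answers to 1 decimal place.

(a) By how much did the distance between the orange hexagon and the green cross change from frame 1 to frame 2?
-1.0

Distance in frame 1: 3.7. Distance in frame 2: 2.7.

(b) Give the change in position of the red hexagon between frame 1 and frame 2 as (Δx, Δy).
(0.2, -0.4)

The red hexagon was at (6.5, 4.1) in frame 1 and (6.7, 3.7) in frame 2.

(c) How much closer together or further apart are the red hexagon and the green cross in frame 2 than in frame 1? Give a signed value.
-0.7

Distance in frame 1: 1.7. Distance in frame 2: 1.0.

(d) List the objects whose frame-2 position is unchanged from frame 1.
the purple pentagon, the purple star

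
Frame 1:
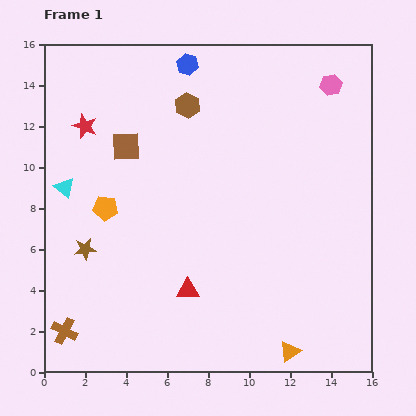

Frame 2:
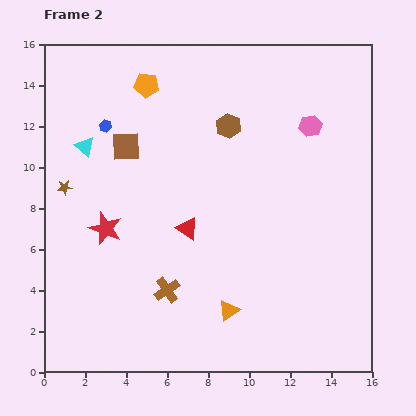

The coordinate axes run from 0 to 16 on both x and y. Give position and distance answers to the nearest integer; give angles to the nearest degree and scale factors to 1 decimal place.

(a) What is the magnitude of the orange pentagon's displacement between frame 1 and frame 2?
6

The orange pentagon moved from (3, 8) to (5, 14), a distance of √(2² + 6²) ≈ 6.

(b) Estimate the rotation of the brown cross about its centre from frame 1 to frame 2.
28° clockwise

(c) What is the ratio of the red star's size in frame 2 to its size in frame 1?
1.3×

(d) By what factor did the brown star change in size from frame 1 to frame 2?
0.7×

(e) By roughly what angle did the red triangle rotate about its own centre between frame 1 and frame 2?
35° clockwise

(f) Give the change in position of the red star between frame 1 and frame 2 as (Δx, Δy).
(1, -5)

The red star was at (2, 12) in frame 1 and (3, 7) in frame 2.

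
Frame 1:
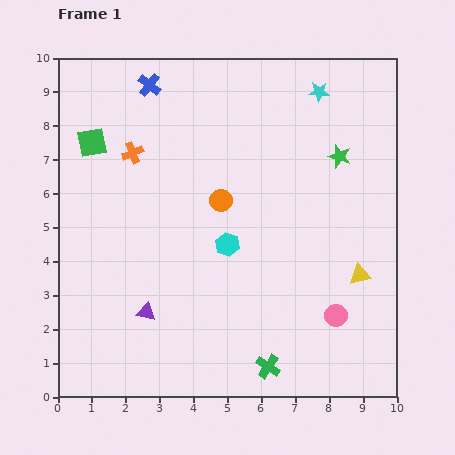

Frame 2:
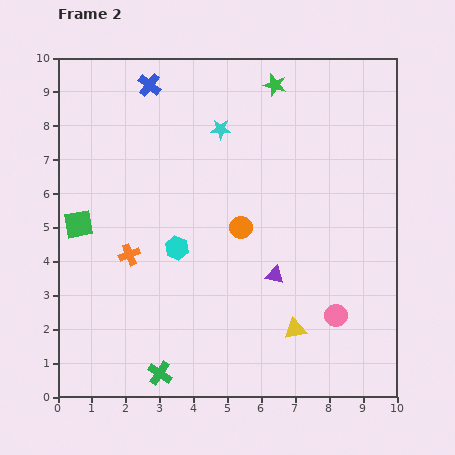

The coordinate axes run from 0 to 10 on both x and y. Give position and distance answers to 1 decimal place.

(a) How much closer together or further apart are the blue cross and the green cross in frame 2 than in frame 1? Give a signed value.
-0.5

Distance in frame 1: 9.0. Distance in frame 2: 8.5.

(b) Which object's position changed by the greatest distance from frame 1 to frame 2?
the purple triangle

(moved 4.0; next 3.2)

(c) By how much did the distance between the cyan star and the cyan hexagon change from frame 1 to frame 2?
-1.5

Distance in frame 1: 5.2. Distance in frame 2: 3.7.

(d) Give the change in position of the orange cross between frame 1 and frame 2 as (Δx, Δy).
(-0.1, -3.0)

The orange cross was at (2.2, 7.2) in frame 1 and (2.1, 4.2) in frame 2.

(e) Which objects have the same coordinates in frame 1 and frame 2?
the pink circle, the blue cross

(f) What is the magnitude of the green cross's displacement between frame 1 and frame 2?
3.2

The green cross moved from (6.2, 0.9) to (3.0, 0.7), a distance of √(3.2² + 0.2²) ≈ 3.2.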